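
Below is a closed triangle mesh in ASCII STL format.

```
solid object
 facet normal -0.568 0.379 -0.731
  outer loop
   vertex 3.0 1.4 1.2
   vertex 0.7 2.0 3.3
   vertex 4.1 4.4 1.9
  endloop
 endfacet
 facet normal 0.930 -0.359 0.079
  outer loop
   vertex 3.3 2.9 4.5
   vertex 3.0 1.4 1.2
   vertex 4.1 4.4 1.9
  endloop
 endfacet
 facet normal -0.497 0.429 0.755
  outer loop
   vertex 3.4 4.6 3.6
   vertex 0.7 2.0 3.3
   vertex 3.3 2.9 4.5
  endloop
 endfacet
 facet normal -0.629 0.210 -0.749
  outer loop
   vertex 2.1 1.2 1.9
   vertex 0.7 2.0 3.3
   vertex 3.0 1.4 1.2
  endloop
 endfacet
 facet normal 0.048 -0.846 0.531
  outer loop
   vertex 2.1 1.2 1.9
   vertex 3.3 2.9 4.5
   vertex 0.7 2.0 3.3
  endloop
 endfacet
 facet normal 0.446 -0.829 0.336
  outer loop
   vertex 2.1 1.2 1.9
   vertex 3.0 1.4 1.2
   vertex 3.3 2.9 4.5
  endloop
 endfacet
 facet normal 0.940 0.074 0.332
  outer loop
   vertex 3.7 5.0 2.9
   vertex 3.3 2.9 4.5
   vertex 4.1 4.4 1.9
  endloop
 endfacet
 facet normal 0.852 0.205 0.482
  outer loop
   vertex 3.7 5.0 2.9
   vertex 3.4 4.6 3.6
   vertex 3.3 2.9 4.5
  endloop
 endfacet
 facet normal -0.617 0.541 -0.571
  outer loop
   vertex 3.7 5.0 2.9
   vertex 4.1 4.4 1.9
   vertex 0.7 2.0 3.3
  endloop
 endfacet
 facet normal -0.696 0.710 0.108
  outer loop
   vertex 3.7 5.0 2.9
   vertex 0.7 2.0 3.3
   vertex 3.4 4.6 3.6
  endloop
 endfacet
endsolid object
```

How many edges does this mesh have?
15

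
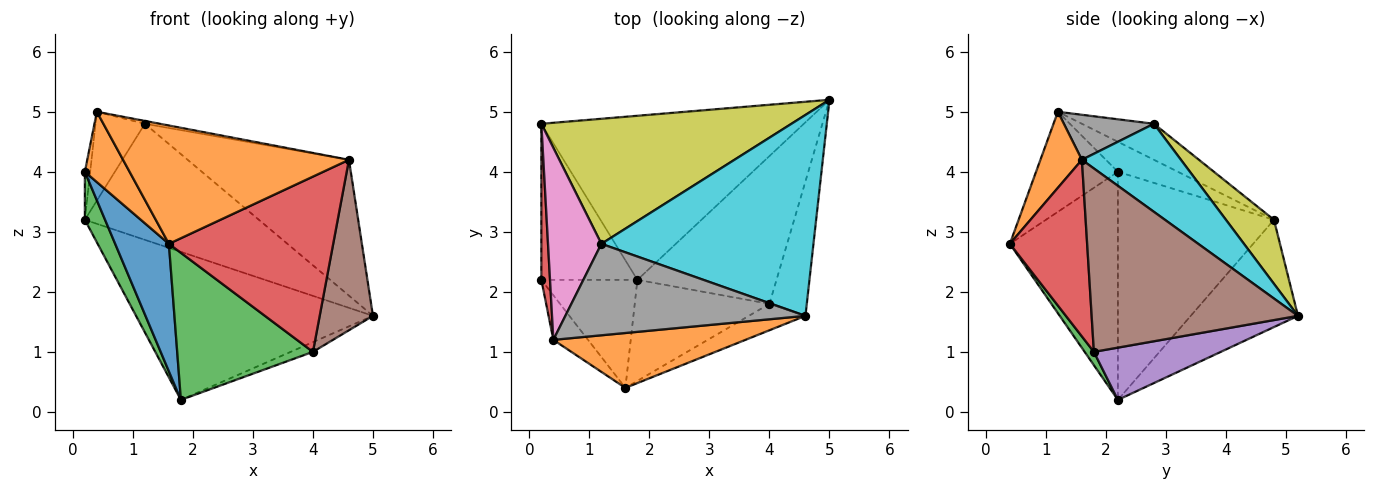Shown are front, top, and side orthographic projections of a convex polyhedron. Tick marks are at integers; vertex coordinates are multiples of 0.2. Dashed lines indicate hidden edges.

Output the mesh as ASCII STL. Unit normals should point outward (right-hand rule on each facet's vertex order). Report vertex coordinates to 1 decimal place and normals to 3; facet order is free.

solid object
 facet normal -0.290 0.641 -0.710
  outer loop
   vertex 1.8 2.2 0.2
   vertex 0.2 4.8 3.2
   vertex 5.0 5.2 1.6
  endloop
 endfacet
 facet normal 0.164 -0.895 0.415
  outer loop
   vertex 0.4 1.2 5.0
   vertex 1.6 0.4 2.8
   vertex 4.6 1.6 4.2
  endloop
 endfacet
 facet normal 0.056 -0.823 -0.565
  outer loop
   vertex 4.0 1.8 1.0
   vertex 1.6 0.4 2.8
   vertex 1.8 2.2 0.2
  endloop
 endfacet
 facet normal 0.422 -0.897 -0.135
  outer loop
   vertex 4.0 1.8 1.0
   vertex 4.6 1.6 4.2
   vertex 1.6 0.4 2.8
  endloop
 endfacet
 facet normal 0.351 0.062 -0.934
  outer loop
   vertex 4.0 1.8 1.0
   vertex 1.8 2.2 0.2
   vertex 5.0 5.2 1.6
  endloop
 endfacet
 facet normal 0.950 -0.245 -0.193
  outer loop
   vertex 4.0 1.8 1.0
   vertex 5.0 5.2 1.6
   vertex 4.6 1.6 4.2
  endloop
 endfacet
 facet normal -0.522 0.358 0.774
  outer loop
   vertex 1.2 2.8 4.8
   vertex 0.2 4.8 3.2
   vertex 0.4 1.2 5.0
  endloop
 endfacet
 facet normal 0.184 0.031 0.982
  outer loop
   vertex 1.2 2.8 4.8
   vertex 0.4 1.2 5.0
   vertex 4.6 1.6 4.2
  endloop
 endfacet
 facet normal 0.184 0.669 0.720
  outer loop
   vertex 1.2 2.8 4.8
   vertex 5.0 5.2 1.6
   vertex 0.2 4.8 3.2
  endloop
 endfacet
 facet normal 0.325 0.530 0.783
  outer loop
   vertex 1.2 2.8 4.8
   vertex 4.6 1.6 4.2
   vertex 5.0 5.2 1.6
  endloop
 endfacet
 facet normal -0.838 -0.416 -0.353
  outer loop
   vertex 0.2 2.2 4.0
   vertex 1.8 2.2 0.2
   vertex 1.6 0.4 2.8
  endloop
 endfacet
 facet normal -0.839 -0.459 -0.291
  outer loop
   vertex 0.2 2.2 4.0
   vertex 1.6 0.4 2.8
   vertex 0.4 1.2 5.0
  endloop
 endfacet
 facet normal -0.915 -0.119 -0.385
  outer loop
   vertex 0.2 2.2 4.0
   vertex 0.2 4.8 3.2
   vertex 1.8 2.2 0.2
  endloop
 endfacet
 facet normal -0.957 0.085 0.277
  outer loop
   vertex 0.2 2.2 4.0
   vertex 0.4 1.2 5.0
   vertex 0.2 4.8 3.2
  endloop
 endfacet
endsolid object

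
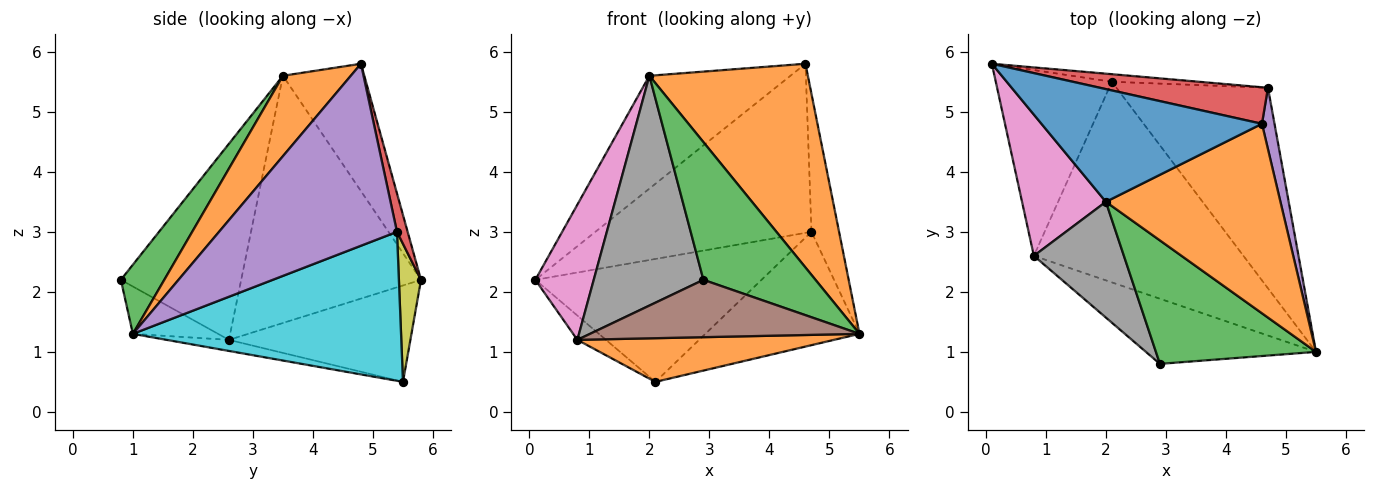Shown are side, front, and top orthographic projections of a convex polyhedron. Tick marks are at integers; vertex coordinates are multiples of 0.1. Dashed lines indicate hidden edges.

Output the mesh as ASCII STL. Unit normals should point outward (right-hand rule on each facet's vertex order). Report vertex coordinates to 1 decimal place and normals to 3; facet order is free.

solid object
 facet normal -0.378 0.655 0.654
  outer loop
   vertex 2.0 3.5 5.6
   vertex 4.6 4.8 5.8
   vertex 0.1 5.8 2.2
  endloop
 endfacet
 facet normal 0.299 -0.699 0.650
  outer loop
   vertex 2.0 3.5 5.6
   vertex 5.5 1.0 1.3
   vertex 4.6 4.8 5.8
  endloop
 endfacet
 facet normal 0.277 -0.715 0.641
  outer loop
   vertex 2.0 3.5 5.6
   vertex 2.9 0.8 2.2
   vertex 5.5 1.0 1.3
  endloop
 endfacet
 facet normal 0.048 0.976 0.211
  outer loop
   vertex 4.7 5.4 3.0
   vertex 0.1 5.8 2.2
   vertex 4.6 4.8 5.8
  endloop
 endfacet
 facet normal 0.986 0.153 0.068
  outer loop
   vertex 4.7 5.4 3.0
   vertex 4.6 4.8 5.8
   vertex 5.5 1.0 1.3
  endloop
 endfacet
 facet normal -0.205 -0.647 -0.735
  outer loop
   vertex 0.8 2.6 1.2
   vertex 5.5 1.0 1.3
   vertex 2.9 0.8 2.2
  endloop
 endfacet
 facet normal -0.905 -0.294 0.307
  outer loop
   vertex 0.8 2.6 1.2
   vertex 2.0 3.5 5.6
   vertex 0.1 5.8 2.2
  endloop
 endfacet
 facet normal -0.700 -0.638 0.321
  outer loop
   vertex 0.8 2.6 1.2
   vertex 2.9 0.8 2.2
   vertex 2.0 3.5 5.6
  endloop
 endfacet
 facet normal 0.097 0.993 -0.061
  outer loop
   vertex 2.1 5.5 0.5
   vertex 0.1 5.8 2.2
   vertex 4.7 5.4 3.0
  endloop
 endfacet
 facet normal 0.650 0.374 -0.661
  outer loop
   vertex 2.1 5.5 0.5
   vertex 4.7 5.4 3.0
   vertex 5.5 1.0 1.3
  endloop
 endfacet
 facet normal -0.636 0.100 -0.765
  outer loop
   vertex 2.1 5.5 0.5
   vertex 0.8 2.6 1.2
   vertex 0.1 5.8 2.2
  endloop
 endfacet
 facet normal -0.052 -0.212 -0.976
  outer loop
   vertex 2.1 5.5 0.5
   vertex 5.5 1.0 1.3
   vertex 0.8 2.6 1.2
  endloop
 endfacet
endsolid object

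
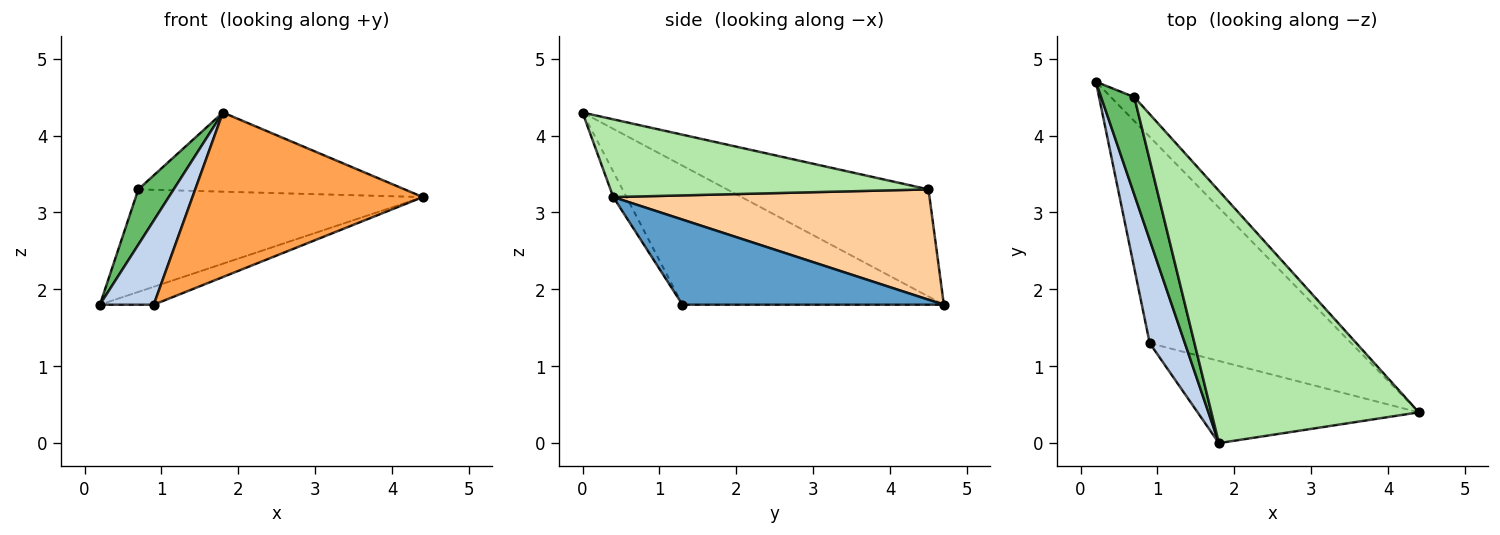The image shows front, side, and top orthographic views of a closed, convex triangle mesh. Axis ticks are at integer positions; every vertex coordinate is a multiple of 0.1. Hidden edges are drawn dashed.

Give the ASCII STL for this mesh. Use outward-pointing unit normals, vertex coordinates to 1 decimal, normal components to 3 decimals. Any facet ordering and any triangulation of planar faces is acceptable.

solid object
 facet normal 0.388 0.080 -0.918
  outer loop
   vertex 0.9 1.3 1.8
   vertex 0.2 4.7 1.8
   vertex 4.4 0.4 3.2
  endloop
 endfacet
 facet normal -0.951 -0.196 0.240
  outer loop
   vertex 0.9 1.3 1.8
   vertex 1.8 0.0 4.3
   vertex 0.2 4.7 1.8
  endloop
 endfacet
 facet normal -0.051 -0.893 -0.446
  outer loop
   vertex 0.9 1.3 1.8
   vertex 4.4 0.4 3.2
   vertex 1.8 0.0 4.3
  endloop
 endfacet
 facet normal 0.731 0.664 -0.155
  outer loop
   vertex 0.7 4.5 3.3
   vertex 4.4 0.4 3.2
   vertex 0.2 4.7 1.8
  endloop
 endfacet
 facet normal -0.942 -0.165 0.292
  outer loop
   vertex 0.7 4.5 3.3
   vertex 0.2 4.7 1.8
   vertex 1.8 0.0 4.3
  endloop
 endfacet
 facet normal 0.337 0.282 0.898
  outer loop
   vertex 0.7 4.5 3.3
   vertex 1.8 0.0 4.3
   vertex 4.4 0.4 3.2
  endloop
 endfacet
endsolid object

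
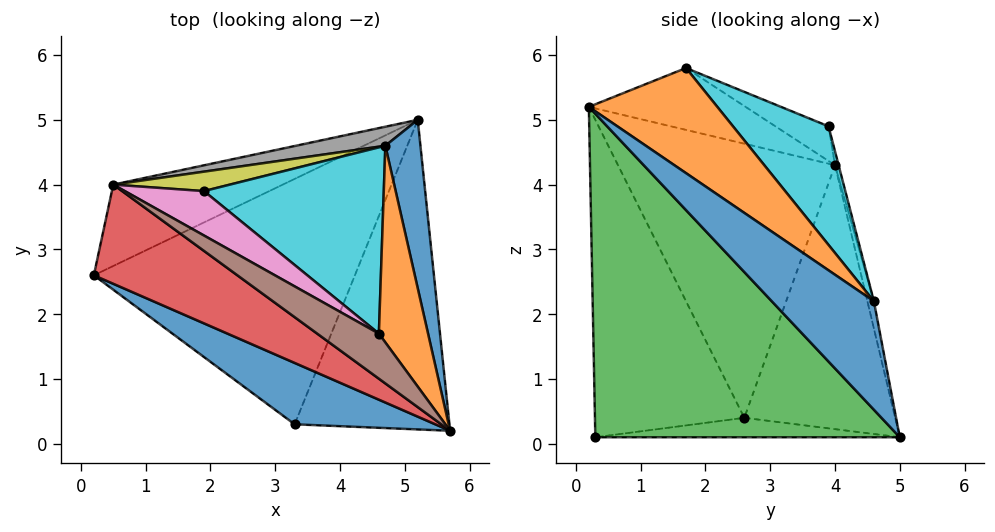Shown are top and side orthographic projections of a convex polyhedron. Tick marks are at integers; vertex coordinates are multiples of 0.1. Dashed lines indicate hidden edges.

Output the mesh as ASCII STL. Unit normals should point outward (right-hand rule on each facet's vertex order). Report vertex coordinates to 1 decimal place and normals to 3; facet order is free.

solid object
 facet normal -0.561 -0.789 0.249
  outer loop
   vertex 3.3 0.3 0.1
   vertex 5.7 0.2 5.2
   vertex 0.2 2.6 0.4
  endloop
 endfacet
 facet normal -0.074 0.030 -0.997
  outer loop
   vertex 3.3 0.3 0.1
   vertex 0.2 2.6 0.4
   vertex 5.2 5.0 0.1
  endloop
 endfacet
 facet normal 0.847 -0.343 -0.406
  outer loop
   vertex 3.3 0.3 0.1
   vertex 5.2 5.0 0.1
   vertex 5.7 0.2 5.2
  endloop
 endfacet
 facet normal -0.595 -0.741 0.312
  outer loop
   vertex 0.5 4.0 4.3
   vertex 0.2 2.6 0.4
   vertex 5.7 0.2 5.2
  endloop
 endfacet
 facet normal -0.429 0.860 -0.276
  outer loop
   vertex 0.5 4.0 4.3
   vertex 5.2 5.0 0.1
   vertex 0.2 2.6 0.4
  endloop
 endfacet
 facet normal -0.552 -0.626 0.551
  outer loop
   vertex 4.6 1.7 5.8
   vertex 0.5 4.0 4.3
   vertex 5.7 0.2 5.2
  endloop
 endfacet
 facet normal -0.398 -0.117 0.910
  outer loop
   vertex 1.9 3.9 4.9
   vertex 0.5 4.0 4.3
   vertex 4.6 1.7 5.8
  endloop
 endfacet
 facet normal -0.053 0.983 0.175
  outer loop
   vertex 4.7 4.6 2.2
   vertex 5.2 5.0 0.1
   vertex 0.5 4.0 4.3
  endloop
 endfacet
 facet normal -0.027 0.974 0.225
  outer loop
   vertex 4.7 4.6 2.2
   vertex 0.5 4.0 4.3
   vertex 1.9 3.9 4.9
  endloop
 endfacet
 facet normal 0.386 0.713 0.585
  outer loop
   vertex 4.7 4.6 2.2
   vertex 1.9 3.9 4.9
   vertex 4.6 1.7 5.8
  endloop
 endfacet
 facet normal 0.875 0.392 0.283
  outer loop
   vertex 4.7 4.6 2.2
   vertex 5.7 0.2 5.2
   vertex 5.2 5.0 0.1
  endloop
 endfacet
 facet normal 0.812 0.443 0.380
  outer loop
   vertex 4.7 4.6 2.2
   vertex 4.6 1.7 5.8
   vertex 5.7 0.2 5.2
  endloop
 endfacet
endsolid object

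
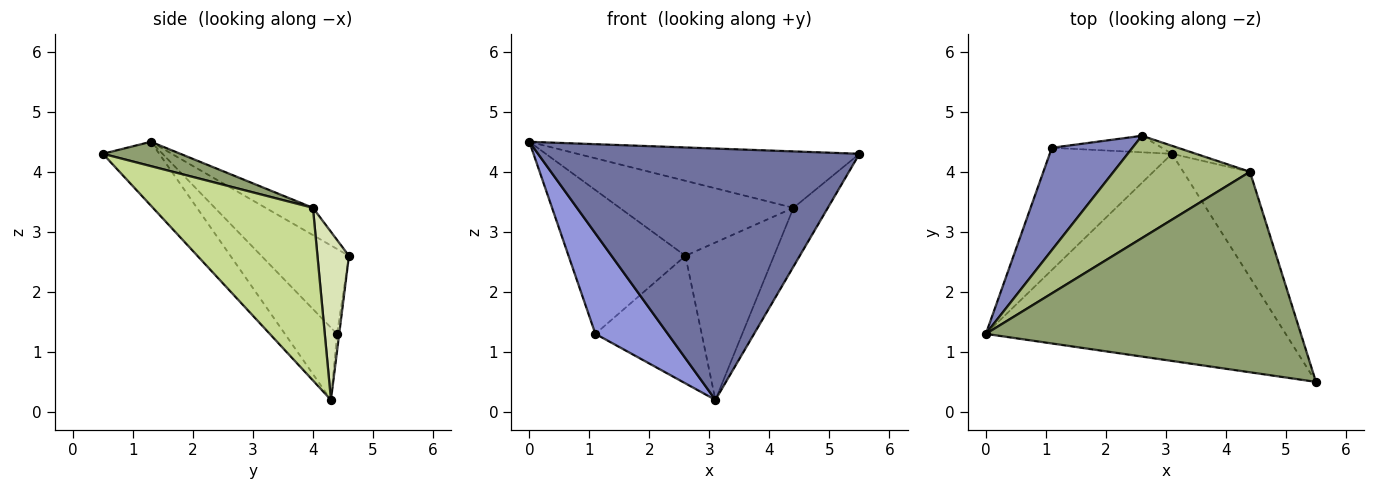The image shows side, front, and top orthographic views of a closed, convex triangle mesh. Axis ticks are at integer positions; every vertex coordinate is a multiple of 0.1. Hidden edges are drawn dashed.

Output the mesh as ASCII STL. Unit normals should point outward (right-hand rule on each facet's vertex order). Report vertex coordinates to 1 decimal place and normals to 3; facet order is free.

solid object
 facet normal -0.134 -0.765 -0.630
  outer loop
   vertex 3.1 4.3 0.2
   vertex 5.5 0.5 4.3
   vertex 0.0 1.3 4.5
  endloop
 endfacet
 facet normal -0.521 0.695 0.495
  outer loop
   vertex 1.1 4.4 1.3
   vertex 0.0 1.3 4.5
   vertex 2.6 4.6 2.6
  endloop
 endfacet
 facet normal -0.415 -0.578 -0.703
  outer loop
   vertex 1.1 4.4 1.3
   vertex 3.1 4.3 0.2
   vertex 0.0 1.3 4.5
  endloop
 endfacet
 facet normal -0.021 0.992 -0.128
  outer loop
   vertex 1.1 4.4 1.3
   vertex 2.6 4.6 2.6
   vertex 3.1 4.3 0.2
  endloop
 endfacet
 facet normal 0.074 0.270 0.960
  outer loop
   vertex 4.4 4.0 3.4
   vertex 0.0 1.3 4.5
   vertex 5.5 0.5 4.3
  endloop
 endfacet
 facet normal -0.159 0.584 0.796
  outer loop
   vertex 4.4 4.0 3.4
   vertex 2.6 4.6 2.6
   vertex 0.0 1.3 4.5
  endloop
 endfacet
 facet normal 0.915 0.197 -0.353
  outer loop
   vertex 4.4 4.0 3.4
   vertex 5.5 0.5 4.3
   vertex 3.1 4.3 0.2
  endloop
 endfacet
 facet normal 0.335 0.941 -0.048
  outer loop
   vertex 4.4 4.0 3.4
   vertex 3.1 4.3 0.2
   vertex 2.6 4.6 2.6
  endloop
 endfacet
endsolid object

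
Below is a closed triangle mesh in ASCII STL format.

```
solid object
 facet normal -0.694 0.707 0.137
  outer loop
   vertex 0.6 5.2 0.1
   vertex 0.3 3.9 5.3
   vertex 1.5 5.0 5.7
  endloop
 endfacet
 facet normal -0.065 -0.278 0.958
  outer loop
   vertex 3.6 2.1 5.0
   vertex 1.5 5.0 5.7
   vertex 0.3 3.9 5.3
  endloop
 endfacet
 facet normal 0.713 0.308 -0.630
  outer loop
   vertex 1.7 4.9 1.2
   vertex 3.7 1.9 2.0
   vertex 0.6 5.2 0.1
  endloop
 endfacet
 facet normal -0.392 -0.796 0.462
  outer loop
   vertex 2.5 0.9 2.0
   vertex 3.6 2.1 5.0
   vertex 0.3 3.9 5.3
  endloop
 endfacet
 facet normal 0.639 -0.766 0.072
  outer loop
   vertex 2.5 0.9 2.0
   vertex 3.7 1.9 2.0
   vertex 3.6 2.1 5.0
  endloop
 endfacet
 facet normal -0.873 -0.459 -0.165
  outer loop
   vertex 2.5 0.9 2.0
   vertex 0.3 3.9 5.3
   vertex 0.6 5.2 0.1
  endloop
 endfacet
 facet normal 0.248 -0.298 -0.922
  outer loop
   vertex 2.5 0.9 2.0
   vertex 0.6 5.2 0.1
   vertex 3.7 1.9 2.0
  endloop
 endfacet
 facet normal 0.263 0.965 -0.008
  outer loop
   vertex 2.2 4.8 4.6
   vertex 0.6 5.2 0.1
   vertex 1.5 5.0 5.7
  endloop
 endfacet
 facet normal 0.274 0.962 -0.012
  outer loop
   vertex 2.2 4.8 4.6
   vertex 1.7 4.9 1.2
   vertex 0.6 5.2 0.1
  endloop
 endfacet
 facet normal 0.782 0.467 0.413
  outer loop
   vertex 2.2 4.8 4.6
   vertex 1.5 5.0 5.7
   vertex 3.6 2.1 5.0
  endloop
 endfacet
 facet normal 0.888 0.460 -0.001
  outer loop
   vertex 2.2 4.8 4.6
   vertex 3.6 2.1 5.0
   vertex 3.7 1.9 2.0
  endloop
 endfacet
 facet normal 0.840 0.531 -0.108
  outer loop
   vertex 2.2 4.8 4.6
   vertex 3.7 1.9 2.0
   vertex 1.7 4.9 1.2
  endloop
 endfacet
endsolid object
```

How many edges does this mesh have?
18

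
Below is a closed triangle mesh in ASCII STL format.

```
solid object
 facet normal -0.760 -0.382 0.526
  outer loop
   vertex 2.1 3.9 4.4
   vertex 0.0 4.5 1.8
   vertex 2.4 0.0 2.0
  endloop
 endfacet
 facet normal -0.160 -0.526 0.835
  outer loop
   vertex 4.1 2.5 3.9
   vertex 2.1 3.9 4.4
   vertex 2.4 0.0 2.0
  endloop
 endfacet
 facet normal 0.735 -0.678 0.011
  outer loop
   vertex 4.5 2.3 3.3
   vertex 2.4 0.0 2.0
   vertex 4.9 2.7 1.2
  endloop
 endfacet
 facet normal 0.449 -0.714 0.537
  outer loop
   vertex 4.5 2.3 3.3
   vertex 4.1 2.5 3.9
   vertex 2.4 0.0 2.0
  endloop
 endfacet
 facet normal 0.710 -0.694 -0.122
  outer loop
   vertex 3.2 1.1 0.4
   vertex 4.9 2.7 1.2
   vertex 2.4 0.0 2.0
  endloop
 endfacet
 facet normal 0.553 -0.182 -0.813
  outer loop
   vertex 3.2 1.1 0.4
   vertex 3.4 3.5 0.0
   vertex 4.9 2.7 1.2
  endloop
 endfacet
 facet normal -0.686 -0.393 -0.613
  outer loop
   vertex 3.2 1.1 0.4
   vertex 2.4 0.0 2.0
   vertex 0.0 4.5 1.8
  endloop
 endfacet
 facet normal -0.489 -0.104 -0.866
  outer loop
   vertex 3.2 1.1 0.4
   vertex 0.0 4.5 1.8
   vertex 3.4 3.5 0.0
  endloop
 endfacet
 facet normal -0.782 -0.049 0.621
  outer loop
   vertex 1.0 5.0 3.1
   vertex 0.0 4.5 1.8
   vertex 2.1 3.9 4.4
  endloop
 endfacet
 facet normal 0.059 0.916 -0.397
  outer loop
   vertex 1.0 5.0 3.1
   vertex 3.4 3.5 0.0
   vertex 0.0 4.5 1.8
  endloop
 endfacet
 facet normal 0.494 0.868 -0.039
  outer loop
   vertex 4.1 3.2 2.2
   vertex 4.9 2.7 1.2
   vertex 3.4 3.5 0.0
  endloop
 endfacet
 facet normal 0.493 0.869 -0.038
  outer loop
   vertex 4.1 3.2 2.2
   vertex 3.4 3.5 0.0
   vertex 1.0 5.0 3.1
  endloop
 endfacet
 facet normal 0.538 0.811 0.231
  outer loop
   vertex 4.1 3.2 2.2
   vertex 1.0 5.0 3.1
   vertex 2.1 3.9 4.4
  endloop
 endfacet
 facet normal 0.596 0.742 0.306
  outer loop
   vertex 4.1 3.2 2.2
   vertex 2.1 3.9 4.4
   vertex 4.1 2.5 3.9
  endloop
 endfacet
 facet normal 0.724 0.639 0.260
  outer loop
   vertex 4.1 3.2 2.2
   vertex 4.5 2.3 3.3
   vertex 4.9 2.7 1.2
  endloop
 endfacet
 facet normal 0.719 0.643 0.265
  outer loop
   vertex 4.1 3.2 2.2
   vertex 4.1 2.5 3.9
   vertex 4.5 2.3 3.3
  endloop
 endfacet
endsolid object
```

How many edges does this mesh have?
24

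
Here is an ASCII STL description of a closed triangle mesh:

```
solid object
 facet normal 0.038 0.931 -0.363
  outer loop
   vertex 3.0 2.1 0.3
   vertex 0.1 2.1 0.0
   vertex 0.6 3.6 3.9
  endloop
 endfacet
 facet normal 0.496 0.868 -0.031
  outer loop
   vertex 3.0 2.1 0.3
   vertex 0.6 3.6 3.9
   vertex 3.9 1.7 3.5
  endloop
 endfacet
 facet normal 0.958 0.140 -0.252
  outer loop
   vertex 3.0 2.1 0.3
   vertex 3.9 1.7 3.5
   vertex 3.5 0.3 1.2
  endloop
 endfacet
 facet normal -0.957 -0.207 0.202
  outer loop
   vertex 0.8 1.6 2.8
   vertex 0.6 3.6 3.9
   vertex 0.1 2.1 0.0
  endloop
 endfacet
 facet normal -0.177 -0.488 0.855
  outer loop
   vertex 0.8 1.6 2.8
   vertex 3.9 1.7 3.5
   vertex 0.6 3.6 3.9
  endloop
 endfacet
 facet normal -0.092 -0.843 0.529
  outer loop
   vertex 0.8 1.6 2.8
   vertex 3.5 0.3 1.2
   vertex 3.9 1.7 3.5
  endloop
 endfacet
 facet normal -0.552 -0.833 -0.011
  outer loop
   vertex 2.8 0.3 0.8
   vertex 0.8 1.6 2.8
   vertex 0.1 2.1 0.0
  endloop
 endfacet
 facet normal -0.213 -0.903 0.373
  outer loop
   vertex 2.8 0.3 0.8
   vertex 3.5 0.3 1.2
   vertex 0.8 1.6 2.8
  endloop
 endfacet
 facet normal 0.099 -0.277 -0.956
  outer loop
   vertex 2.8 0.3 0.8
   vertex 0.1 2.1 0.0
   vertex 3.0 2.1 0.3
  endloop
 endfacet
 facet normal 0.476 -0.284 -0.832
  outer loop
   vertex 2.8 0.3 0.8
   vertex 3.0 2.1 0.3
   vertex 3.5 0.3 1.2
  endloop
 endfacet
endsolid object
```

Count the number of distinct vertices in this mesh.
7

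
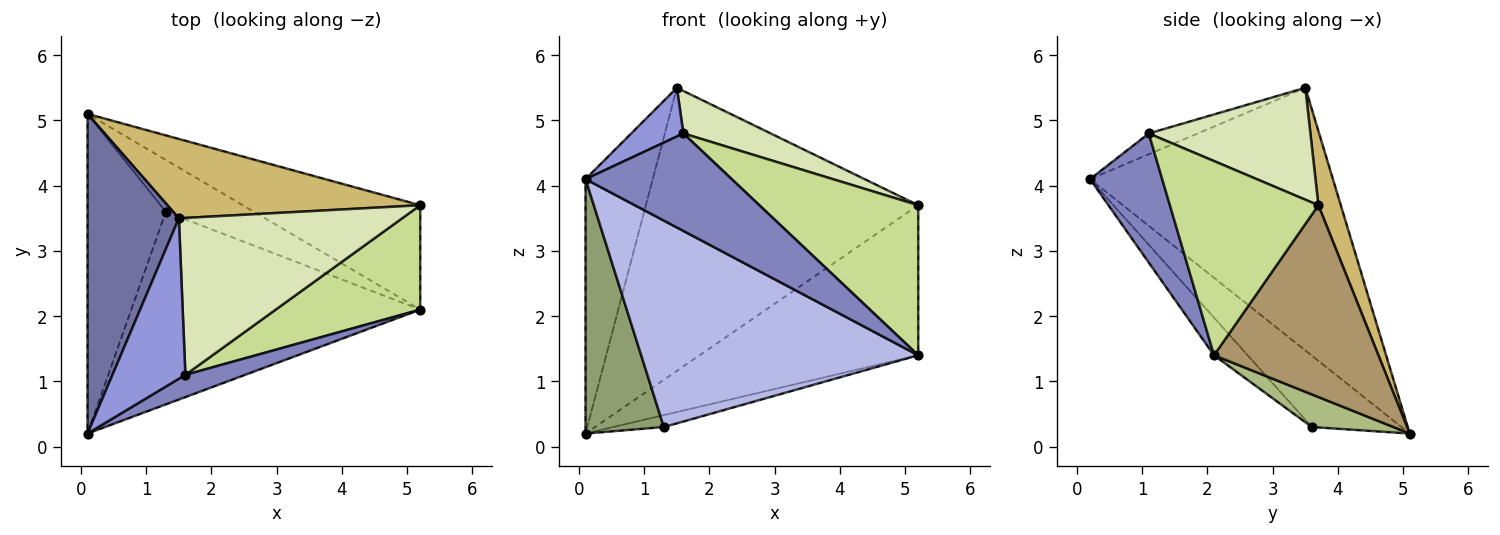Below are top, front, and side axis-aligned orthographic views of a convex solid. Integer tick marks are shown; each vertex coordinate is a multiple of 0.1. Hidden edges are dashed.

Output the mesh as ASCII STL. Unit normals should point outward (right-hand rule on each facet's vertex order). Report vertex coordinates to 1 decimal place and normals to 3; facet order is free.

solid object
 facet normal -0.914 0.253 0.318
  outer loop
   vertex 1.5 3.5 5.5
   vertex 0.1 5.1 0.2
   vertex 0.1 0.2 4.1
  endloop
 endfacet
 facet normal 0.434 -0.879 0.201
  outer loop
   vertex 1.6 1.1 4.8
   vertex 0.1 0.2 4.1
   vertex 5.2 2.1 1.4
  endloop
 endfacet
 facet normal -0.263 -0.280 0.923
  outer loop
   vertex 1.6 1.1 4.8
   vertex 1.5 3.5 5.5
   vertex 0.1 0.2 4.1
  endloop
 endfacet
 facet normal -0.088 -0.728 -0.680
  outer loop
   vertex 1.3 3.6 0.3
   vertex 5.2 2.1 1.4
   vertex 0.1 0.2 4.1
  endloop
 endfacet
 facet normal -0.581 -0.507 -0.637
  outer loop
   vertex 1.3 3.6 0.3
   vertex 0.1 0.2 4.1
   vertex 0.1 5.1 0.2
  endloop
 endfacet
 facet normal 0.340 0.211 -0.917
  outer loop
   vertex 1.3 3.6 0.3
   vertex 0.1 5.1 0.2
   vertex 5.2 2.1 1.4
  endloop
 endfacet
 facet normal 0.609 -0.651 0.453
  outer loop
   vertex 5.2 3.7 3.7
   vertex 1.6 1.1 4.8
   vertex 5.2 2.1 1.4
  endloop
 endfacet
 facet normal 0.435 -0.235 0.869
  outer loop
   vertex 5.2 3.7 3.7
   vertex 1.5 3.5 5.5
   vertex 1.6 1.1 4.8
  endloop
 endfacet
 facet normal 0.525 0.699 -0.486
  outer loop
   vertex 5.2 3.7 3.7
   vertex 5.2 2.1 1.4
   vertex 0.1 5.1 0.2
  endloop
 endfacet
 facet normal 0.079 0.960 0.269
  outer loop
   vertex 5.2 3.7 3.7
   vertex 0.1 5.1 0.2
   vertex 1.5 3.5 5.5
  endloop
 endfacet
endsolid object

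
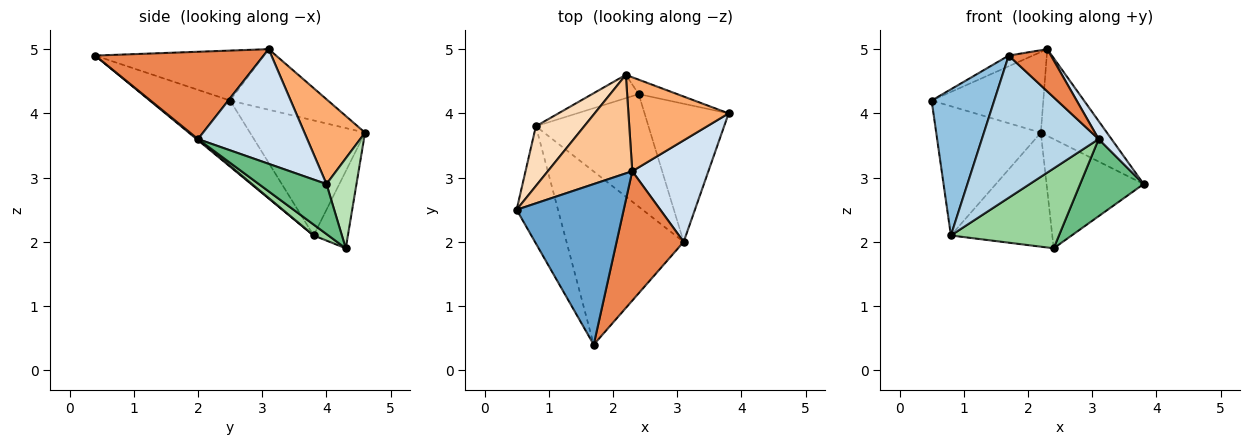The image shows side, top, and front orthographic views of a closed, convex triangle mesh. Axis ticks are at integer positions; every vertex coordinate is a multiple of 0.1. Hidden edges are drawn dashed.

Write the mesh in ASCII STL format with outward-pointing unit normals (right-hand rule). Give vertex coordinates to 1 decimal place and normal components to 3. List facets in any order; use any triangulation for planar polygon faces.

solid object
 facet normal -0.422 0.060 0.905
  outer loop
   vertex 2.3 3.1 5.0
   vertex 0.5 2.5 4.2
   vertex 1.7 0.4 4.9
  endloop
 endfacet
 facet normal -0.707 -0.552 -0.442
  outer loop
   vertex 0.8 3.8 2.1
   vertex 1.7 0.4 4.9
   vertex 0.5 2.5 4.2
  endloop
 endfacet
 facet normal 0.007 -0.635 -0.773
  outer loop
   vertex 3.1 2.0 3.6
   vertex 1.7 0.4 4.9
   vertex 0.8 3.8 2.1
  endloop
 endfacet
 facet normal 0.829 -0.098 0.550
  outer loop
   vertex 3.1 2.0 3.6
   vertex 3.8 4.0 2.9
   vertex 2.3 3.1 5.0
  endloop
 endfacet
 facet normal 0.778 -0.195 0.598
  outer loop
   vertex 3.1 2.0 3.6
   vertex 2.3 3.1 5.0
   vertex 1.7 0.4 4.9
  endloop
 endfacet
 facet normal 0.528 0.576 0.624
  outer loop
   vertex 2.2 4.6 3.7
   vertex 2.3 3.1 5.0
   vertex 3.8 4.0 2.9
  endloop
 endfacet
 facet normal -0.485 0.554 0.676
  outer loop
   vertex 2.2 4.6 3.7
   vertex 0.5 2.5 4.2
   vertex 2.3 3.1 5.0
  endloop
 endfacet
 facet normal -0.706 0.643 0.297
  outer loop
   vertex 2.2 4.6 3.7
   vertex 0.8 3.8 2.1
   vertex 0.5 2.5 4.2
  endloop
 endfacet
 facet normal 0.461 -0.433 -0.775
  outer loop
   vertex 2.4 4.3 1.9
   vertex 3.8 4.0 2.9
   vertex 3.1 2.0 3.6
  endloop
 endfacet
 facet normal 0.079 -0.577 -0.813
  outer loop
   vertex 2.4 4.3 1.9
   vertex 3.1 2.0 3.6
   vertex 0.8 3.8 2.1
  endloop
 endfacet
 facet normal 0.293 0.948 -0.125
  outer loop
   vertex 2.4 4.3 1.9
   vertex 2.2 4.6 3.7
   vertex 3.8 4.0 2.9
  endloop
 endfacet
 facet normal -0.314 0.930 -0.190
  outer loop
   vertex 2.4 4.3 1.9
   vertex 0.8 3.8 2.1
   vertex 2.2 4.6 3.7
  endloop
 endfacet
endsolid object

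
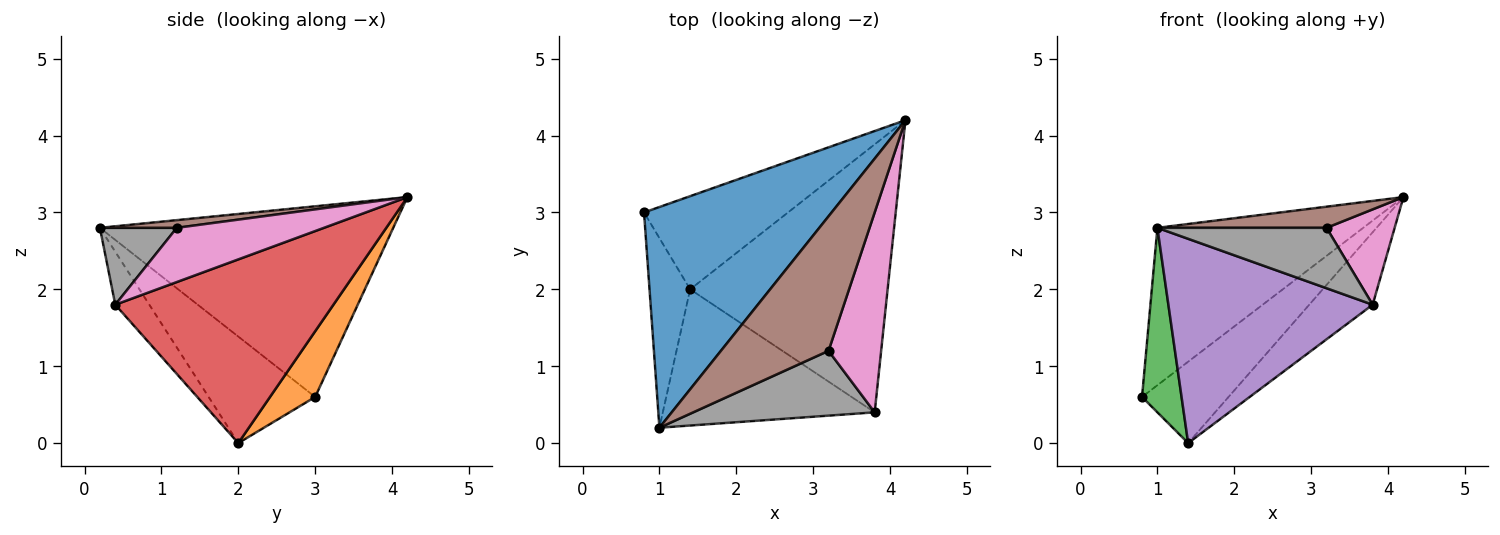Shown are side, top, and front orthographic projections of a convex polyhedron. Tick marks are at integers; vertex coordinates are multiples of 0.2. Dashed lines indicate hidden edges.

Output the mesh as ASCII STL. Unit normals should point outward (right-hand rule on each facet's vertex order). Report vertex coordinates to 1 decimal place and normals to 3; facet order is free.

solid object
 facet normal -0.638 0.447 0.627
  outer loop
   vertex 1.0 0.2 2.8
   vertex 4.2 4.2 3.2
   vertex 0.8 3.0 0.6
  endloop
 endfacet
 facet normal 0.325 0.622 -0.712
  outer loop
   vertex 1.4 2.0 0.0
   vertex 0.8 3.0 0.6
   vertex 4.2 4.2 3.2
  endloop
 endfacet
 facet normal -0.883 -0.328 -0.337
  outer loop
   vertex 1.4 2.0 0.0
   vertex 1.0 0.2 2.8
   vertex 0.8 3.0 0.6
  endloop
 endfacet
 facet normal 0.668 0.194 -0.718
  outer loop
   vertex 3.8 0.4 1.8
   vertex 1.4 2.0 0.0
   vertex 4.2 4.2 3.2
  endloop
 endfacet
 facet normal -0.137 -0.824 -0.549
  outer loop
   vertex 3.8 0.4 1.8
   vertex 1.0 0.2 2.8
   vertex 1.4 2.0 0.0
  endloop
 endfacet
 facet normal 0.070 -0.155 0.985
  outer loop
   vertex 3.2 1.2 2.8
   vertex 4.2 4.2 3.2
   vertex 1.0 0.2 2.8
  endloop
 endfacet
 facet normal 0.681 -0.315 0.661
  outer loop
   vertex 3.2 1.2 2.8
   vertex 3.8 0.4 1.8
   vertex 4.2 4.2 3.2
  endloop
 endfacet
 facet normal 0.296 -0.651 0.699
  outer loop
   vertex 3.2 1.2 2.8
   vertex 1.0 0.2 2.8
   vertex 3.8 0.4 1.8
  endloop
 endfacet
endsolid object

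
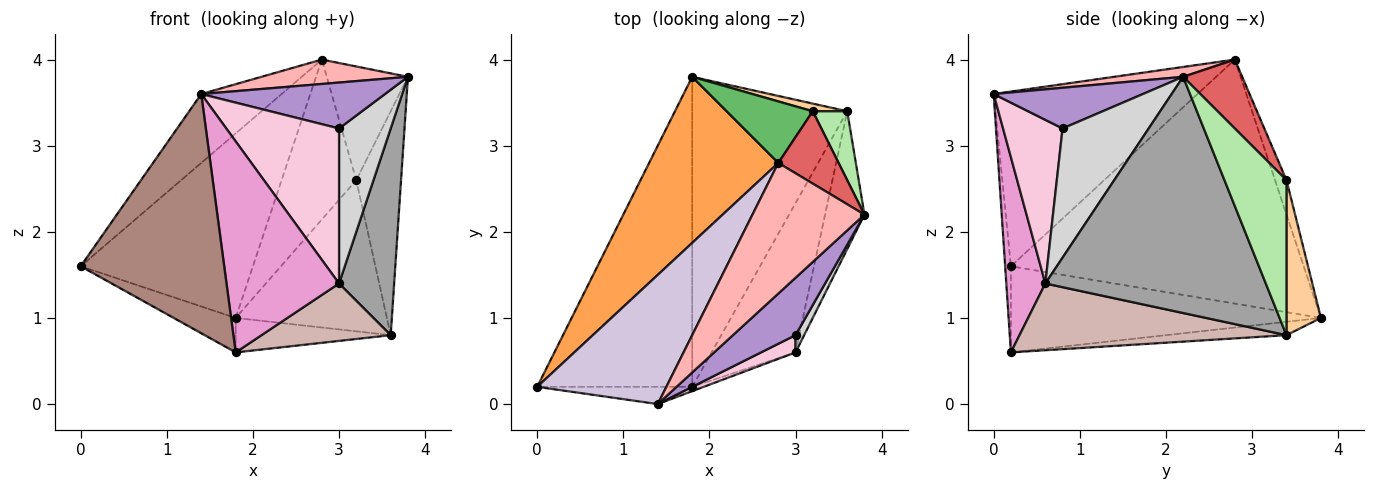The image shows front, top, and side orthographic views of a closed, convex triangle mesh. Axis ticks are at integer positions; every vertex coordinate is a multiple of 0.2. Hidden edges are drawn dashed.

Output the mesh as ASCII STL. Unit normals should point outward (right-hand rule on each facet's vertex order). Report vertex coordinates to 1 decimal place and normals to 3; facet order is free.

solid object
 facet normal -0.483 0.097 -0.870
  outer loop
   vertex 1.8 0.2 0.6
   vertex 0.0 0.2 1.6
   vertex 1.8 3.8 1.0
  endloop
 endfacet
 facet normal -0.086 0.110 -0.990
  outer loop
   vertex 3.6 3.4 0.8
   vertex 1.8 0.2 0.6
   vertex 1.8 3.8 1.0
  endloop
 endfacet
 facet normal -0.784 0.461 0.415
  outer loop
   vertex 2.8 2.8 4.0
   vertex 1.8 3.8 1.0
   vertex 0.0 0.2 1.6
  endloop
 endfacet
 facet normal 0.222 0.974 0.049
  outer loop
   vertex 3.2 3.4 2.6
   vertex 3.6 3.4 0.8
   vertex 1.8 3.8 1.0
  endloop
 endfacet
 facet normal -0.142 0.924 0.355
  outer loop
   vertex 3.2 3.4 2.6
   vertex 1.8 3.8 1.0
   vertex 2.8 2.8 4.0
  endloop
 endfacet
 facet normal 0.798 0.576 0.177
  outer loop
   vertex 3.2 3.4 2.6
   vertex 3.8 2.2 3.8
   vertex 3.6 3.4 0.8
  endloop
 endfacet
 facet normal 0.523 0.719 0.458
  outer loop
   vertex 3.2 3.4 2.6
   vertex 2.8 2.8 4.0
   vertex 3.8 2.2 3.8
  endloop
 endfacet
 facet normal 0.086 -0.183 0.979
  outer loop
   vertex 1.4 0.0 3.6
   vertex 3.8 2.2 3.8
   vertex 2.8 2.8 4.0
  endloop
 endfacet
 facet normal 0.453 -0.557 0.696
  outer loop
   vertex 1.4 0.0 3.6
   vertex 3.0 0.8 3.2
   vertex 3.8 2.2 3.8
  endloop
 endfacet
 facet normal -0.766 0.302 0.567
  outer loop
   vertex 1.4 0.0 3.6
   vertex 2.8 2.8 4.0
   vertex 0.0 0.2 1.6
  endloop
 endfacet
 facet normal -0.040 -0.997 -0.072
  outer loop
   vertex 1.4 0.0 3.6
   vertex 0.0 0.2 1.6
   vertex 1.8 0.2 0.6
  endloop
 endfacet
 facet normal 0.596 -0.288 -0.750
  outer loop
   vertex 3.0 0.6 1.4
   vertex 1.8 0.2 0.6
   vertex 3.6 3.4 0.8
  endloop
 endfacet
 facet normal 0.328 -0.945 -0.019
  outer loop
   vertex 3.0 0.6 1.4
   vertex 1.4 0.0 3.6
   vertex 1.8 0.2 0.6
  endloop
 endfacet
 facet normal 0.465 -0.880 0.098
  outer loop
   vertex 3.0 0.6 1.4
   vertex 3.0 0.8 3.2
   vertex 1.4 0.0 3.6
  endloop
 endfacet
 facet normal 0.958 -0.239 -0.160
  outer loop
   vertex 3.0 0.6 1.4
   vertex 3.6 3.4 0.8
   vertex 3.8 2.2 3.8
  endloop
 endfacet
 facet normal 0.856 -0.514 0.057
  outer loop
   vertex 3.0 0.6 1.4
   vertex 3.8 2.2 3.8
   vertex 3.0 0.8 3.2
  endloop
 endfacet
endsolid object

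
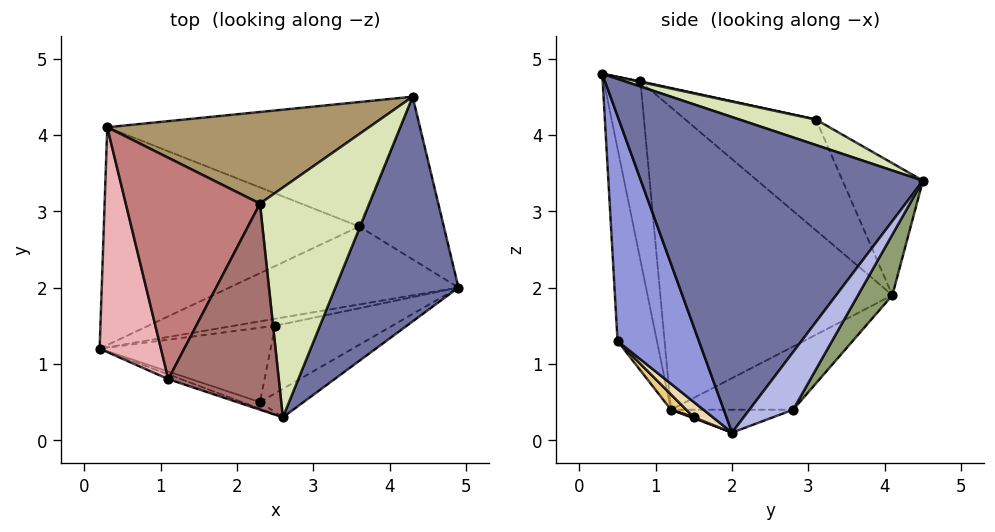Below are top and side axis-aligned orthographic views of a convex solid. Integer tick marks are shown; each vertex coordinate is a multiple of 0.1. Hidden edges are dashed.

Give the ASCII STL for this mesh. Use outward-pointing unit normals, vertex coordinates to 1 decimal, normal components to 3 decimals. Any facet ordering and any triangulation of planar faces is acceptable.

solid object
 facet normal 0.903 -0.248 0.352
  outer loop
   vertex 2.6 0.3 4.8
   vertex 4.9 2.0 0.1
   vertex 4.3 4.5 3.4
  endloop
 endfacet
 facet normal -0.305 -0.952 -0.028
  outer loop
   vertex 2.3 0.5 1.3
   vertex 2.6 0.3 4.8
   vertex 0.2 1.2 0.4
  endloop
 endfacet
 facet normal 0.466 -0.880 -0.090
  outer loop
   vertex 2.3 0.5 1.3
   vertex 4.9 2.0 0.1
   vertex 2.6 0.3 4.8
  endloop
 endfacet
 facet normal 0.356 0.775 -0.522
  outer loop
   vertex 3.6 2.8 0.4
   vertex 4.3 4.5 3.4
   vertex 4.9 2.0 0.1
  endloop
 endfacet
 facet normal 0.105 0.854 -0.509
  outer loop
   vertex 3.6 2.8 0.4
   vertex 0.3 4.1 1.9
   vertex 4.3 4.5 3.4
  endloop
 endfacet
 facet normal -0.097 0.207 -0.974
  outer loop
   vertex 3.6 2.8 0.4
   vertex 4.9 2.0 0.1
   vertex 0.2 1.2 0.4
  endloop
 endfacet
 facet normal -0.214 0.455 -0.865
  outer loop
   vertex 3.6 2.8 0.4
   vertex 0.2 1.2 0.4
   vertex 0.3 4.1 1.9
  endloop
 endfacet
 facet normal 0.221 0.227 0.949
  outer loop
   vertex 2.3 3.1 4.2
   vertex 2.6 0.3 4.8
   vertex 4.3 4.5 3.4
  endloop
 endfacet
 facet normal -0.295 0.756 0.585
  outer loop
   vertex 2.3 3.1 4.2
   vertex 4.3 4.5 3.4
   vertex 0.3 4.1 1.9
  endloop
 endfacet
 facet normal 0.021 -0.455 -0.890
  outer loop
   vertex 2.5 1.5 0.3
   vertex 0.2 1.2 0.4
   vertex 4.9 2.0 0.1
  endloop
 endfacet
 facet normal 0.062 -0.712 -0.699
  outer loop
   vertex 2.5 1.5 0.3
   vertex 2.3 0.5 1.3
   vertex 0.2 1.2 0.4
  endloop
 endfacet
 facet normal 0.091 -0.713 -0.695
  outer loop
   vertex 2.5 1.5 0.3
   vertex 4.9 2.0 0.1
   vertex 2.3 0.5 1.3
  endloop
 endfacet
 facet normal 0.005 0.210 0.978
  outer loop
   vertex 1.1 0.8 4.7
   vertex 2.6 0.3 4.8
   vertex 2.3 3.1 4.2
  endloop
 endfacet
 facet normal -0.570 0.447 0.690
  outer loop
   vertex 1.1 0.8 4.7
   vertex 2.3 3.1 4.2
   vertex 0.3 4.1 1.9
  endloop
 endfacet
 facet normal -0.315 -0.949 -0.022
  outer loop
   vertex 1.1 0.8 4.7
   vertex 0.2 1.2 0.4
   vertex 2.6 0.3 4.8
  endloop
 endfacet
 facet normal -0.978 -0.069 0.198
  outer loop
   vertex 1.1 0.8 4.7
   vertex 0.3 4.1 1.9
   vertex 0.2 1.2 0.4
  endloop
 endfacet
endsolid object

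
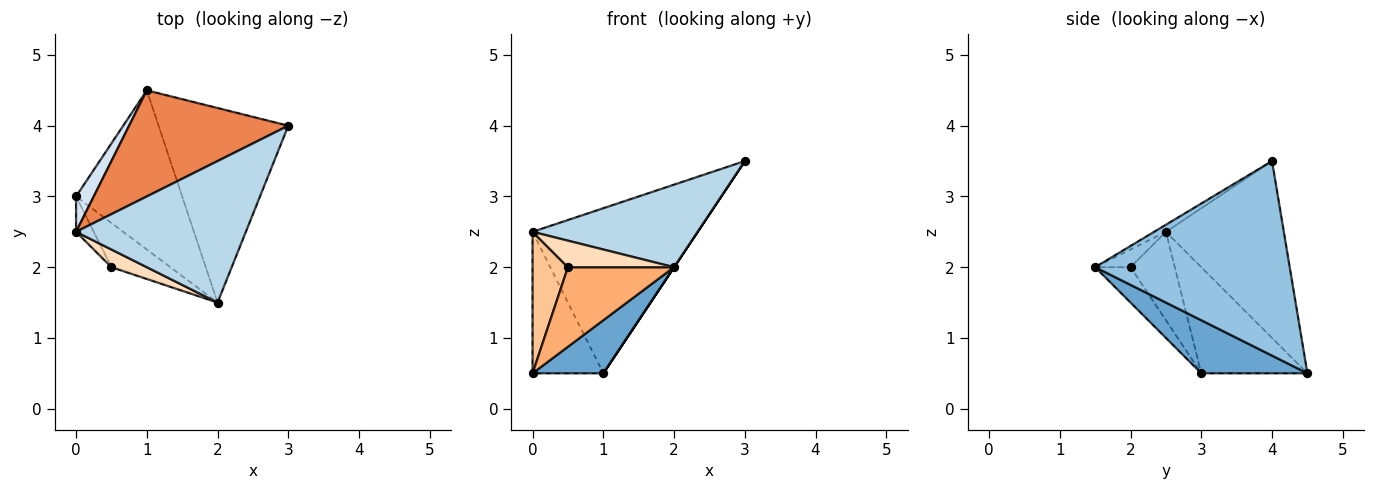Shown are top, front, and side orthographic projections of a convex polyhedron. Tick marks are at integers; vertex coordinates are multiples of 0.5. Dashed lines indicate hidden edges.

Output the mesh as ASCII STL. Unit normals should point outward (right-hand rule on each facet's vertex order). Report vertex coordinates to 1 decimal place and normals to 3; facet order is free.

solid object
 facet normal 0.429 -0.286 -0.857
  outer loop
   vertex 1.0 4.5 0.5
   vertex 2.0 1.5 2.0
   vertex 0.0 3.0 0.5
  endloop
 endfacet
 facet normal 0.832 0.000 -0.555
  outer loop
   vertex 1.0 4.5 0.5
   vertex 3.0 4.0 3.5
   vertex 2.0 1.5 2.0
  endloop
 endfacet
 facet normal -0.036 -0.504 0.863
  outer loop
   vertex 0.0 2.5 2.5
   vertex 2.0 1.5 2.0
   vertex 3.0 4.0 3.5
  endloop
 endfacet
 facet normal -0.824 0.549 0.137
  outer loop
   vertex 0.0 2.5 2.5
   vertex 1.0 4.5 0.5
   vertex 0.0 3.0 0.5
  endloop
 endfacet
 facet normal -0.515 0.721 0.464
  outer loop
   vertex 0.0 2.5 2.5
   vertex 3.0 4.0 3.5
   vertex 1.0 4.5 0.5
  endloop
 endfacet
 facet normal -0.280 -0.839 -0.466
  outer loop
   vertex 0.5 2.0 2.0
   vertex 0.0 3.0 0.5
   vertex 2.0 1.5 2.0
  endloop
 endfacet
 facet normal -0.772 -0.617 -0.154
  outer loop
   vertex 0.5 2.0 2.0
   vertex 0.0 2.5 2.5
   vertex 0.0 3.0 0.5
  endloop
 endfacet
 facet normal -0.267 -0.802 0.535
  outer loop
   vertex 0.5 2.0 2.0
   vertex 2.0 1.5 2.0
   vertex 0.0 2.5 2.5
  endloop
 endfacet
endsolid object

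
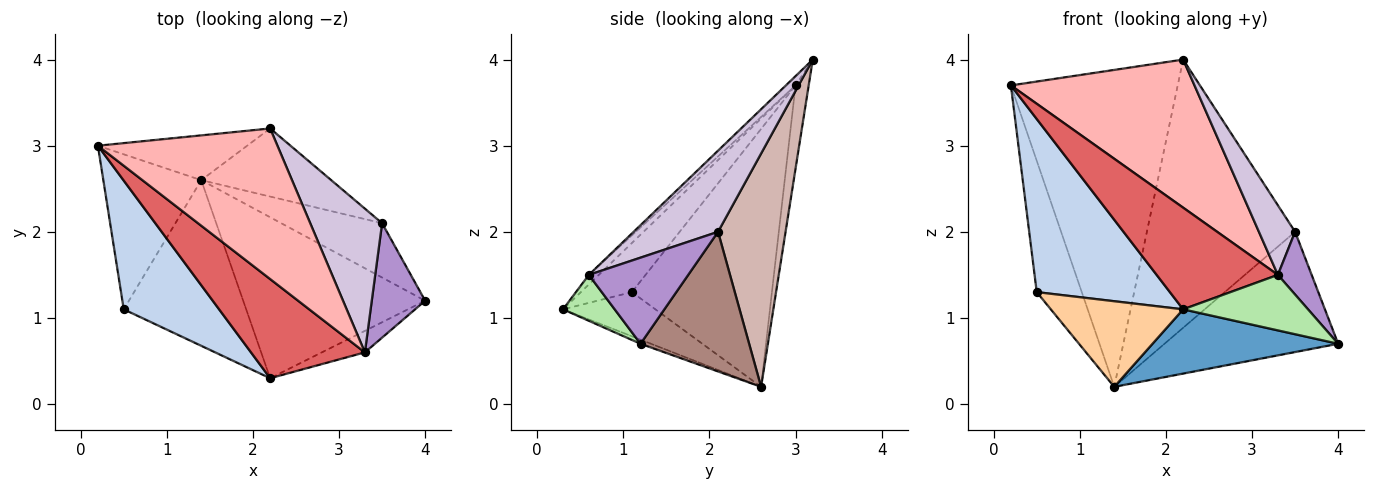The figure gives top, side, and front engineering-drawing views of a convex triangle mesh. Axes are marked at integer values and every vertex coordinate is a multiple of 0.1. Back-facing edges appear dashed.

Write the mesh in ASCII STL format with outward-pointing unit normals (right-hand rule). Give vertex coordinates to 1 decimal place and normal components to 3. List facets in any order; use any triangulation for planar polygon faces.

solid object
 facet normal -0.021 -0.371 -0.929
  outer loop
   vertex 1.4 2.6 0.2
   vertex 4.0 1.2 0.7
   vertex 2.2 0.3 1.1
  endloop
 endfacet
 facet normal -0.294 -0.767 0.570
  outer loop
   vertex 0.5 1.1 1.3
   vertex 2.2 0.3 1.1
   vertex 0.2 3.0 3.7
  endloop
 endfacet
 facet normal -0.895 0.288 -0.340
  outer loop
   vertex 0.5 1.1 1.3
   vertex 0.2 3.0 3.7
   vertex 1.4 2.6 0.2
  endloop
 endfacet
 facet normal -0.305 -0.437 -0.846
  outer loop
   vertex 0.5 1.1 1.3
   vertex 1.4 2.6 0.2
   vertex 2.2 0.3 1.1
  endloop
 endfacet
 facet normal -0.078 0.987 -0.139
  outer loop
   vertex 2.2 3.2 4.0
   vertex 1.4 2.6 0.2
   vertex 0.2 3.0 3.7
  endloop
 endfacet
 facet normal 0.360 -0.870 -0.337
  outer loop
   vertex 3.3 0.6 1.5
   vertex 2.2 0.3 1.1
   vertex 4.0 1.2 0.7
  endloop
 endfacet
 facet normal -0.059 -0.715 0.697
  outer loop
   vertex 3.3 0.6 1.5
   vertex 0.2 3.0 3.7
   vertex 2.2 0.3 1.1
  endloop
 endfacet
 facet normal -0.037 -0.701 0.713
  outer loop
   vertex 3.3 0.6 1.5
   vertex 2.2 3.2 4.0
   vertex 0.2 3.0 3.7
  endloop
 endfacet
 facet normal 0.816 -0.278 0.506
  outer loop
   vertex 3.5 2.1 2.0
   vertex 3.3 0.6 1.5
   vertex 4.0 1.2 0.7
  endloop
 endfacet
 facet normal 0.713 -0.305 0.631
  outer loop
   vertex 3.5 2.1 2.0
   vertex 2.2 3.2 4.0
   vertex 3.3 0.6 1.5
  endloop
 endfacet
 facet normal 0.495 0.792 -0.358
  outer loop
   vertex 3.5 2.1 2.0
   vertex 4.0 1.2 0.7
   vertex 1.4 2.6 0.2
  endloop
 endfacet
 facet normal 0.404 0.887 -0.225
  outer loop
   vertex 3.5 2.1 2.0
   vertex 1.4 2.6 0.2
   vertex 2.2 3.2 4.0
  endloop
 endfacet
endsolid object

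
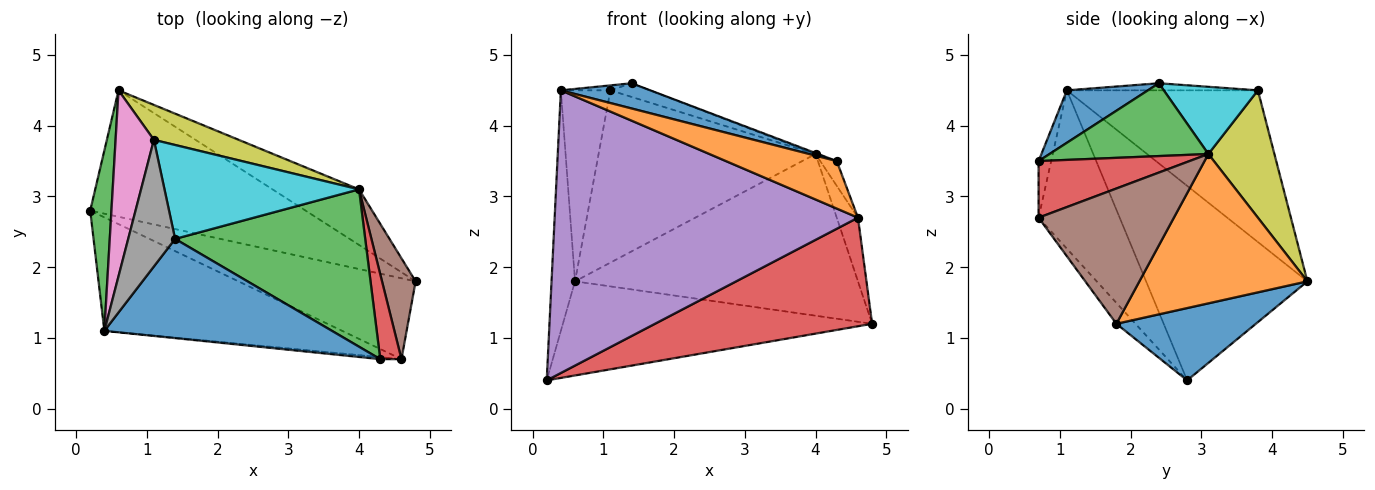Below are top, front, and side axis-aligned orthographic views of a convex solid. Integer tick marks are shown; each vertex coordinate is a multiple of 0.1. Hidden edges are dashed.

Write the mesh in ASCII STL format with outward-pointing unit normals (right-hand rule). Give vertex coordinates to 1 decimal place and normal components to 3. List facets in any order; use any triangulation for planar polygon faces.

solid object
 facet normal 0.260 0.577 -0.775
  outer loop
   vertex 0.6 4.5 1.8
   vertex 4.8 1.8 1.2
   vertex 0.2 2.8 0.4
  endloop
 endfacet
 facet normal 0.490 0.825 -0.283
  outer loop
   vertex 4.0 3.1 3.6
   vertex 4.8 1.8 1.2
   vertex 0.6 4.5 1.8
  endloop
 endfacet
 facet normal -0.984 0.143 0.107
  outer loop
   vertex 0.4 1.1 4.5
   vertex 0.6 4.5 1.8
   vertex 0.2 2.8 0.4
  endloop
 endfacet
 facet normal -0.070 -0.800 -0.596
  outer loop
   vertex 4.6 0.7 2.7
   vertex 0.2 2.8 0.4
   vertex 4.8 1.8 1.2
  endloop
 endfacet
 facet normal -0.241 -0.901 -0.362
  outer loop
   vertex 4.6 0.7 2.7
   vertex 0.4 1.1 4.5
   vertex 0.2 2.8 0.4
  endloop
 endfacet
 facet normal 0.959 0.151 0.238
  outer loop
   vertex 4.6 0.7 2.7
   vertex 4.8 1.8 1.2
   vertex 4.0 3.1 3.6
  endloop
 endfacet
 facet normal -0.940 0.244 0.237
  outer loop
   vertex 1.1 3.8 4.5
   vertex 0.6 4.5 1.8
   vertex 0.4 1.1 4.5
  endloop
 endfacet
 facet normal -0.149 0.039 0.988
  outer loop
   vertex 1.1 3.8 4.5
   vertex 0.4 1.1 4.5
   vertex 1.4 2.4 4.6
  endloop
 endfacet
 facet normal 0.286 0.939 0.191
  outer loop
   vertex 1.1 3.8 4.5
   vertex 4.0 3.1 3.6
   vertex 0.6 4.5 1.8
  endloop
 endfacet
 facet normal 0.323 0.136 0.936
  outer loop
   vertex 1.1 3.8 4.5
   vertex 1.4 2.4 4.6
   vertex 4.0 3.1 3.6
  endloop
 endfacet
 facet normal 0.218 -0.240 0.946
  outer loop
   vertex 4.3 0.7 3.5
   vertex 1.4 2.4 4.6
   vertex 0.4 1.1 4.5
  endloop
 endfacet
 facet normal -0.113 -0.993 -0.042
  outer loop
   vertex 4.3 0.7 3.5
   vertex 0.4 1.1 4.5
   vertex 4.6 0.7 2.7
  endloop
 endfacet
 facet normal 0.358 0.006 0.934
  outer loop
   vertex 4.3 0.7 3.5
   vertex 4.0 3.1 3.6
   vertex 1.4 2.4 4.6
  endloop
 endfacet
 facet normal 0.931 0.102 0.349
  outer loop
   vertex 4.3 0.7 3.5
   vertex 4.6 0.7 2.7
   vertex 4.0 3.1 3.6
  endloop
 endfacet
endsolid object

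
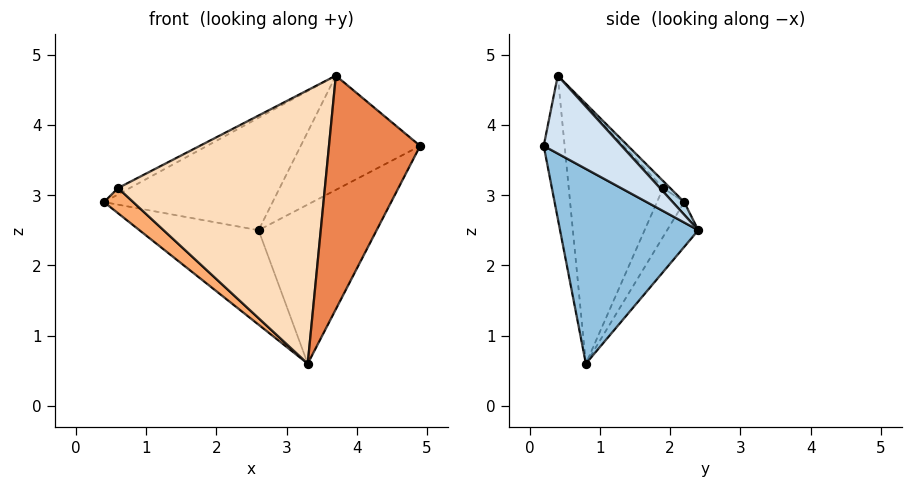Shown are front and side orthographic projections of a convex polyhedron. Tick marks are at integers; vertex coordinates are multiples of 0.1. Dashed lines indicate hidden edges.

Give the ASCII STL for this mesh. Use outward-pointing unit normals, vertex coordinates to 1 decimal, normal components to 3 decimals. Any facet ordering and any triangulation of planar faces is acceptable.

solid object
 facet normal -0.187 0.716 -0.672
  outer loop
   vertex 3.3 0.8 0.6
   vertex 0.4 2.2 2.9
   vertex 2.6 2.4 2.5
  endloop
 endfacet
 facet normal 0.735 0.628 -0.258
  outer loop
   vertex 3.3 0.8 0.6
   vertex 2.6 2.4 2.5
   vertex 4.9 0.2 3.7
  endloop
 endfacet
 facet normal 0.051 0.752 0.658
  outer loop
   vertex 3.7 0.4 4.7
   vertex 2.6 2.4 2.5
   vertex 0.4 2.2 2.9
  endloop
 endfacet
 facet normal 0.491 0.753 0.439
  outer loop
   vertex 3.7 0.4 4.7
   vertex 4.9 0.2 3.7
   vertex 2.6 2.4 2.5
  endloop
 endfacet
 facet normal -0.223 -0.972 -0.073
  outer loop
   vertex 3.7 0.4 4.7
   vertex 3.3 0.8 0.6
   vertex 4.9 0.2 3.7
  endloop
 endfacet
 facet normal -0.630 -0.675 -0.383
  outer loop
   vertex 0.6 1.9 3.1
   vertex 0.4 2.2 2.9
   vertex 3.3 0.8 0.6
  endloop
 endfacet
 facet normal -0.250 0.416 0.874
  outer loop
   vertex 0.6 1.9 3.1
   vertex 3.7 0.4 4.7
   vertex 0.4 2.2 2.9
  endloop
 endfacet
 facet normal -0.415 -0.909 -0.048
  outer loop
   vertex 0.6 1.9 3.1
   vertex 3.3 0.8 0.6
   vertex 3.7 0.4 4.7
  endloop
 endfacet
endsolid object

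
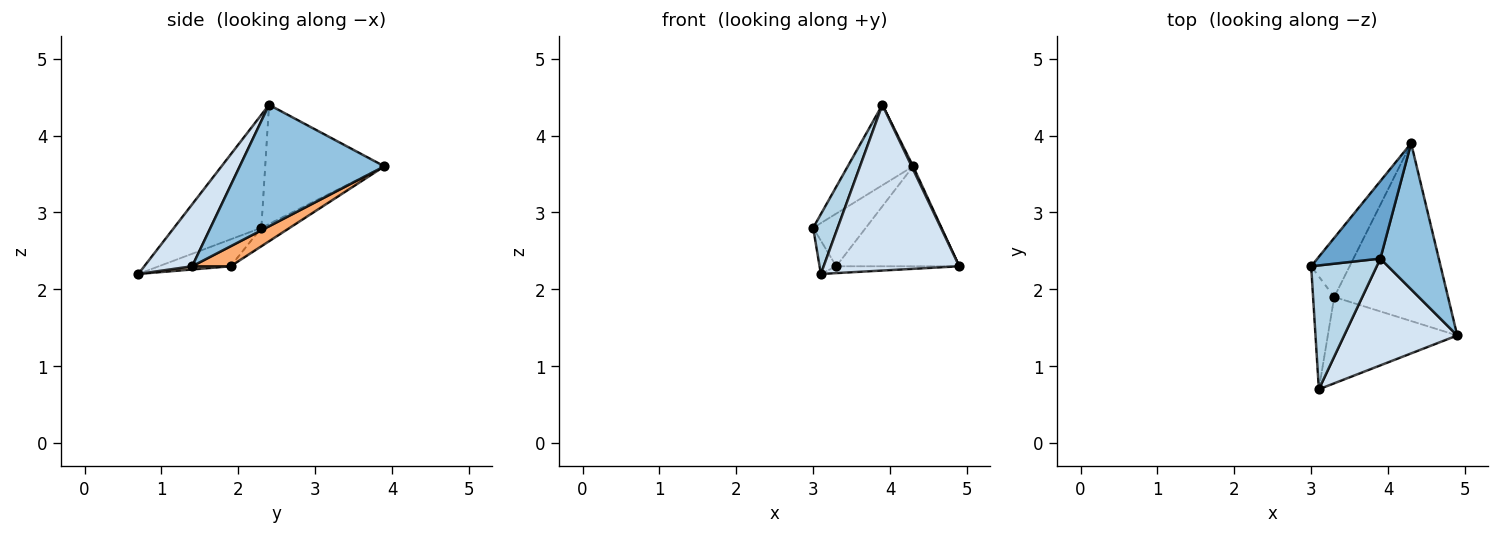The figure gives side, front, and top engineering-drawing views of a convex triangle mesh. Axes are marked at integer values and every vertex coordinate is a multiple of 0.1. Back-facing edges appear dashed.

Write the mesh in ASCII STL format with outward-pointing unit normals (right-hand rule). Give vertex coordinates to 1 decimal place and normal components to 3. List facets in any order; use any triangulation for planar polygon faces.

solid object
 facet normal -0.796 0.436 0.420
  outer loop
   vertex 3.9 2.4 4.4
   vertex 4.3 3.9 3.6
   vertex 3.0 2.3 2.8
  endloop
 endfacet
 facet normal 0.901 -0.009 0.433
  outer loop
   vertex 3.9 2.4 4.4
   vertex 4.9 1.4 2.3
   vertex 4.3 3.9 3.6
  endloop
 endfacet
 facet normal -0.841 -0.235 0.488
  outer loop
   vertex 3.1 0.7 2.2
   vertex 3.9 2.4 4.4
   vertex 3.0 2.3 2.8
  endloop
 endfacet
 facet normal 0.285 -0.806 0.519
  outer loop
   vertex 3.1 0.7 2.2
   vertex 4.9 1.4 2.3
   vertex 3.9 2.4 4.4
  endloop
 endfacet
 facet normal -0.338 0.626 -0.703
  outer loop
   vertex 3.3 1.9 2.3
   vertex 3.0 2.3 2.8
   vertex 4.3 3.9 3.6
  endloop
 endfacet
 facet normal 0.151 0.484 -0.862
  outer loop
   vertex 3.3 1.9 2.3
   vertex 4.3 3.9 3.6
   vertex 4.9 1.4 2.3
  endloop
 endfacet
 facet normal -0.774 0.180 -0.608
  outer loop
   vertex 3.3 1.9 2.3
   vertex 3.1 0.7 2.2
   vertex 3.0 2.3 2.8
  endloop
 endfacet
 facet normal 0.025 0.079 -0.997
  outer loop
   vertex 3.3 1.9 2.3
   vertex 4.9 1.4 2.3
   vertex 3.1 0.7 2.2
  endloop
 endfacet
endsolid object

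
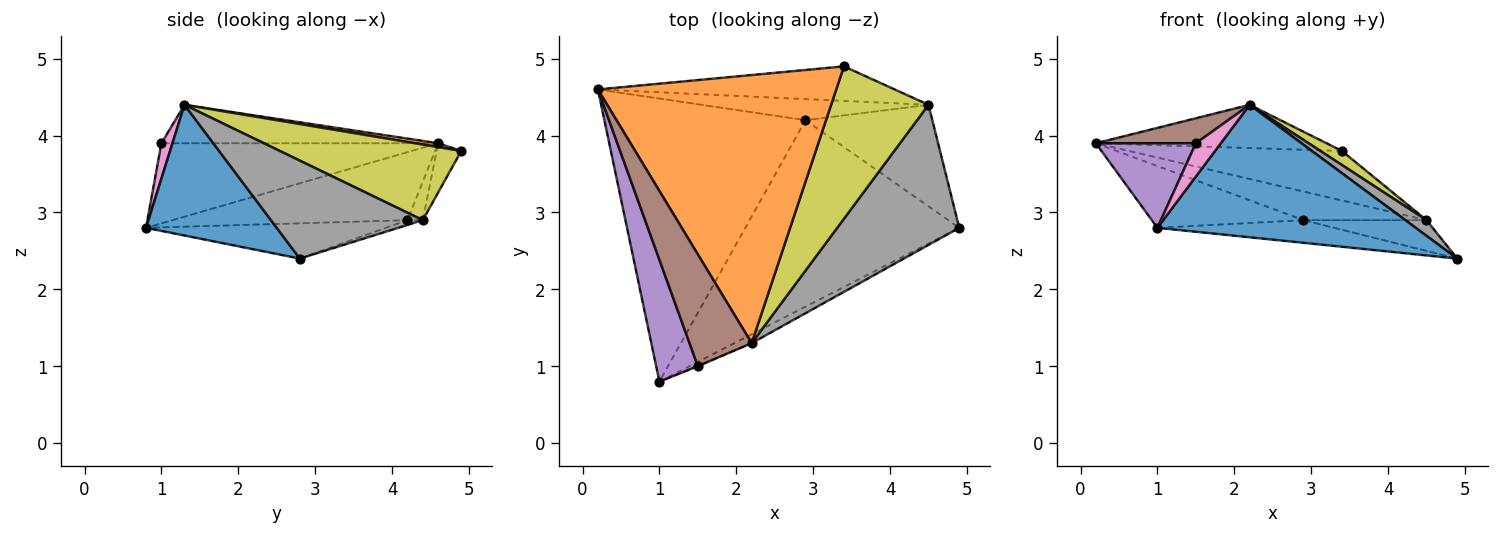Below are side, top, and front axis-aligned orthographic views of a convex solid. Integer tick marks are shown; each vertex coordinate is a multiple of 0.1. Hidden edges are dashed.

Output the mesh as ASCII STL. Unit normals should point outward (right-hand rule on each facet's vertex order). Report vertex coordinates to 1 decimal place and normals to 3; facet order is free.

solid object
 facet normal 0.451 -0.891 -0.060
  outer loop
   vertex 2.2 1.3 4.4
   vertex 1.0 0.8 2.8
   vertex 4.9 2.8 2.4
  endloop
 endfacet
 facet normal 0.016 0.159 0.987
  outer loop
   vertex 3.4 4.9 3.8
   vertex 0.2 4.6 3.9
   vertex 2.2 1.3 4.4
  endloop
 endfacet
 facet normal -0.314 0.203 -0.928
  outer loop
   vertex 2.9 4.2 2.9
   vertex 1.0 0.8 2.8
   vertex 0.2 4.6 3.9
  endloop
 endfacet
 facet normal -0.162 0.119 -0.980
  outer loop
   vertex 2.9 4.2 2.9
   vertex 4.9 2.8 2.4
   vertex 1.0 0.8 2.8
  endloop
 endfacet
 facet normal -0.845 -0.305 0.439
  outer loop
   vertex 1.5 1.0 3.9
   vertex 0.2 4.6 3.9
   vertex 1.0 0.8 2.8
  endloop
 endfacet
 facet normal -0.517 -0.187 0.836
  outer loop
   vertex 1.5 1.0 3.9
   vertex 2.2 1.3 4.4
   vertex 0.2 4.6 3.9
  endloop
 endfacet
 facet normal 0.404 -0.914 -0.018
  outer loop
   vertex 1.5 1.0 3.9
   vertex 1.0 0.8 2.8
   vertex 2.2 1.3 4.4
  endloop
 endfacet
 facet normal 0.624 -0.087 0.777
  outer loop
   vertex 4.5 4.4 2.9
   vertex 2.2 1.3 4.4
   vertex 4.9 2.8 2.4
  endloop
 endfacet
 facet normal 0.612 -0.073 0.788
  outer loop
   vertex 4.5 4.4 2.9
   vertex 3.4 4.9 3.8
   vertex 2.2 1.3 4.4
  endloop
 endfacet
 facet normal -0.036 0.290 -0.956
  outer loop
   vertex 4.5 4.4 2.9
   vertex 4.9 2.8 2.4
   vertex 2.9 4.2 2.9
  endloop
 endfacet
 facet normal -0.094 0.817 -0.569
  outer loop
   vertex 4.5 4.4 2.9
   vertex 0.2 4.6 3.9
   vertex 3.4 4.9 3.8
  endloop
 endfacet
 facet normal -0.100 0.801 -0.591
  outer loop
   vertex 4.5 4.4 2.9
   vertex 2.9 4.2 2.9
   vertex 0.2 4.6 3.9
  endloop
 endfacet
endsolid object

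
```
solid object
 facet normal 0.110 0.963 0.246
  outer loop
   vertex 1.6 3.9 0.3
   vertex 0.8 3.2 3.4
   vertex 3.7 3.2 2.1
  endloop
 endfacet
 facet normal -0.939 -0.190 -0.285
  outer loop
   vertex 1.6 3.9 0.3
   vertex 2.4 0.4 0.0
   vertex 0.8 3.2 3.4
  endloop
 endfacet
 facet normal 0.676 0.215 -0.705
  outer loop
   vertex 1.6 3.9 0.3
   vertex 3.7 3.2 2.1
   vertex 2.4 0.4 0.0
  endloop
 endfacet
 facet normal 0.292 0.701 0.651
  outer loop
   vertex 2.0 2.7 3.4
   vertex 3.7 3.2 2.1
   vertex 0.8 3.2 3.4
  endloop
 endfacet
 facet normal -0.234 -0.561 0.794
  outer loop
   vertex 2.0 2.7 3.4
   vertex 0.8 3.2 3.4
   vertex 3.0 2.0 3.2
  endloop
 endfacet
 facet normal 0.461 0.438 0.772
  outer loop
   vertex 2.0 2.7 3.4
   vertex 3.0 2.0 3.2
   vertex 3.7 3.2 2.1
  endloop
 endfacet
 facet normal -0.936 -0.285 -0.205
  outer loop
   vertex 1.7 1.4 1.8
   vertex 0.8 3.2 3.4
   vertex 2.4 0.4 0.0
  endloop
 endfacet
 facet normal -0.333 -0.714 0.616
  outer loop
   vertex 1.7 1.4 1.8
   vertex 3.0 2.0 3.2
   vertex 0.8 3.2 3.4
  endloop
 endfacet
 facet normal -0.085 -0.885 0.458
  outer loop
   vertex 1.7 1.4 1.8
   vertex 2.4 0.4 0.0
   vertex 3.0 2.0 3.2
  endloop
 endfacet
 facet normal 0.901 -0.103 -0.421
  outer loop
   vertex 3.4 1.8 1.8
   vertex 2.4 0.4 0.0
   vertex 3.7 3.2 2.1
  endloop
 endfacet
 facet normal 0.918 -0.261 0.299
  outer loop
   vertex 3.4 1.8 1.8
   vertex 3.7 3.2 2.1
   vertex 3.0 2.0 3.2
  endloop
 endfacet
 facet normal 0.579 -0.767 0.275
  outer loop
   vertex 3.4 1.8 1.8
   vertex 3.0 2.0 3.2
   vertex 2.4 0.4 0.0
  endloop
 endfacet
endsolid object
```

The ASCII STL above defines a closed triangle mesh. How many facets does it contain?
12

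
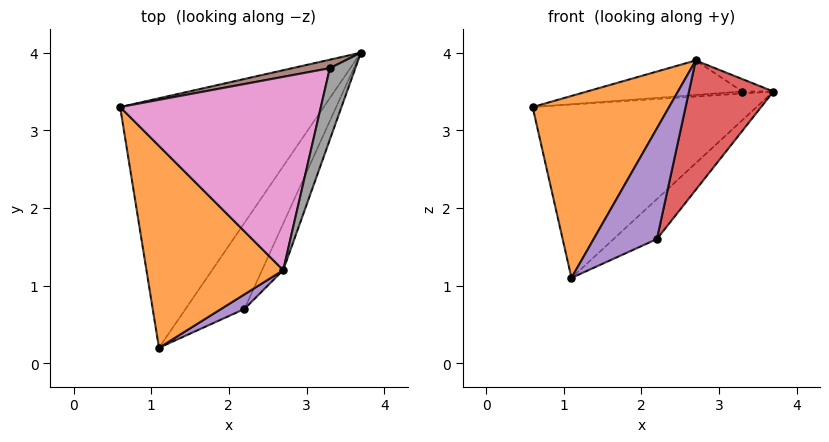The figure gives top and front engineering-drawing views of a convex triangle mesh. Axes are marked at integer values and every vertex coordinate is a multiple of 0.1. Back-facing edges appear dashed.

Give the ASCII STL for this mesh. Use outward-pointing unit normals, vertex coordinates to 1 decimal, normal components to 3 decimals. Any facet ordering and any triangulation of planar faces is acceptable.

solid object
 facet normal -0.076 0.569 -0.819
  outer loop
   vertex 1.1 0.2 1.1
   vertex 0.6 3.3 3.3
   vertex 3.7 4.0 3.5
  endloop
 endfacet
 facet normal -0.661 -0.502 0.557
  outer loop
   vertex 2.7 1.2 3.9
   vertex 0.6 3.3 3.3
   vertex 1.1 0.2 1.1
  endloop
 endfacet
 facet normal 0.215 0.412 -0.885
  outer loop
   vertex 2.2 0.7 1.6
   vertex 1.1 0.2 1.1
   vertex 3.7 4.0 3.5
  endloop
 endfacet
 facet normal 0.928 -0.350 -0.126
  outer loop
   vertex 2.2 0.7 1.6
   vertex 3.7 4.0 3.5
   vertex 2.7 1.2 3.9
  endloop
 endfacet
 facet normal 0.364 -0.923 0.121
  outer loop
   vertex 2.2 0.7 1.6
   vertex 2.7 1.2 3.9
   vertex 1.1 0.2 1.1
  endloop
 endfacet
 facet normal -0.114 0.228 0.967
  outer loop
   vertex 3.3 3.8 3.5
   vertex 3.7 4.0 3.5
   vertex 0.6 3.3 3.3
  endloop
 endfacet
 facet normal -0.105 0.175 0.979
  outer loop
   vertex 3.3 3.8 3.5
   vertex 0.6 3.3 3.3
   vertex 2.7 1.2 3.9
  endloop
 endfacet
 facet normal -0.085 0.171 0.982
  outer loop
   vertex 3.3 3.8 3.5
   vertex 2.7 1.2 3.9
   vertex 3.7 4.0 3.5
  endloop
 endfacet
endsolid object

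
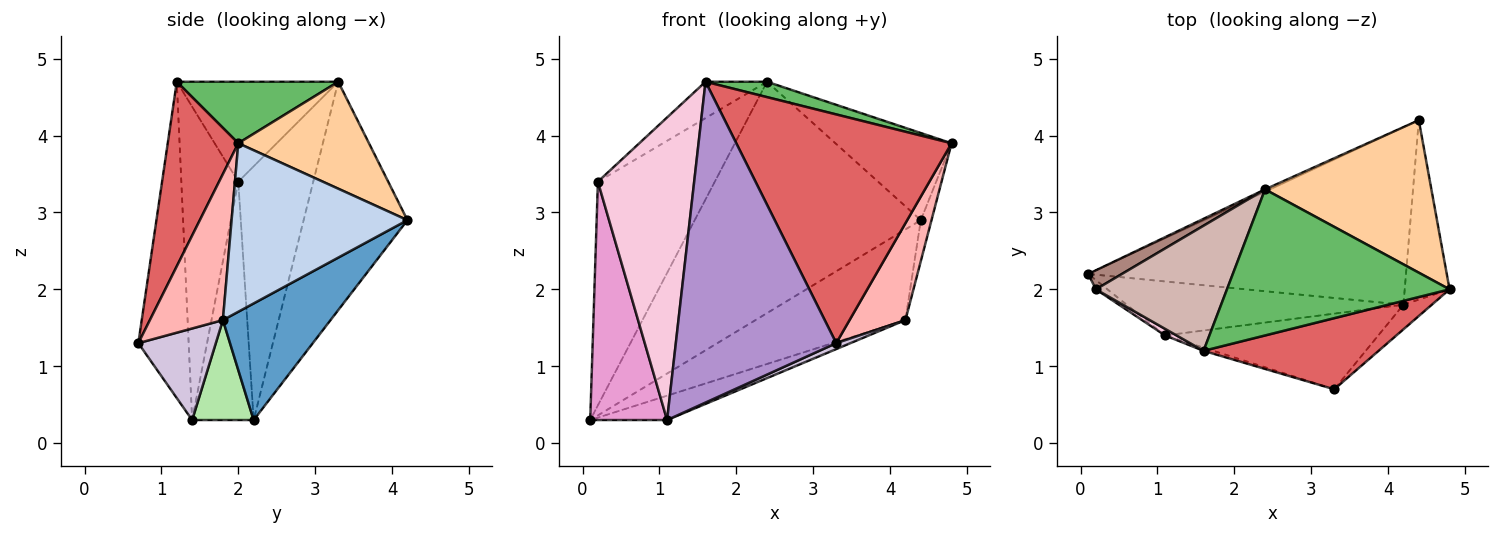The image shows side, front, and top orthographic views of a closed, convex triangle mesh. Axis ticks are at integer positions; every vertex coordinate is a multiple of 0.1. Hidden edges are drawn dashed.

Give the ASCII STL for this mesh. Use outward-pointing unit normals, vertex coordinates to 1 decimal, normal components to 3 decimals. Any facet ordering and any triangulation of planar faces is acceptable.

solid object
 facet normal 0.311 0.433 -0.846
  outer loop
   vertex 4.2 1.8 1.6
   vertex 0.1 2.2 0.3
   vertex 4.4 4.2 2.9
  endloop
 endfacet
 facet normal 0.965 0.059 -0.257
  outer loop
   vertex 4.2 1.8 1.6
   vertex 4.4 4.2 2.9
   vertex 4.8 2.0 3.9
  endloop
 endfacet
 facet normal -0.417 0.909 -0.009
  outer loop
   vertex 2.4 3.3 4.7
   vertex 4.4 4.2 2.9
   vertex 0.1 2.2 0.3
  endloop
 endfacet
 facet normal 0.487 0.433 0.758
  outer loop
   vertex 2.4 3.3 4.7
   vertex 4.8 2.0 3.9
   vertex 4.4 4.2 2.9
  endloop
 endfacet
 facet normal 0.265 -0.101 0.959
  outer loop
   vertex 2.4 3.3 4.7
   vertex 1.6 1.2 4.7
   vertex 4.8 2.0 3.9
  endloop
 endfacet
 facet normal 0.313 0.391 -0.866
  outer loop
   vertex 1.1 1.4 0.3
   vertex 0.1 2.2 0.3
   vertex 4.2 1.8 1.6
  endloop
 endfacet
 facet normal 0.299 -0.911 0.283
  outer loop
   vertex 3.3 0.7 1.3
   vertex 4.8 2.0 3.9
   vertex 1.6 1.2 4.7
  endloop
 endfacet
 facet normal 0.785 -0.601 -0.153
  outer loop
   vertex 3.3 0.7 1.3
   vertex 4.2 1.8 1.6
   vertex 4.8 2.0 3.9
  endloop
 endfacet
 facet normal -0.299 -0.954 -0.009
  outer loop
   vertex 3.3 0.7 1.3
   vertex 1.6 1.2 4.7
   vertex 1.1 1.4 0.3
  endloop
 endfacet
 facet normal 0.394 -0.072 -0.916
  outer loop
   vertex 3.3 0.7 1.3
   vertex 1.1 1.4 0.3
   vertex 4.2 1.8 1.6
  endloop
 endfacet
 facet normal -0.538 0.840 0.072
  outer loop
   vertex 0.2 2.0 3.4
   vertex 2.4 3.3 4.7
   vertex 0.1 2.2 0.3
  endloop
 endfacet
 facet normal -0.591 0.225 0.775
  outer loop
   vertex 0.2 2.0 3.4
   vertex 1.6 1.2 4.7
   vertex 2.4 3.3 4.7
  endloop
 endfacet
 facet normal -0.624 -0.781 -0.030
  outer loop
   vertex 0.2 2.0 3.4
   vertex 0.1 2.2 0.3
   vertex 1.1 1.4 0.3
  endloop
 endfacet
 facet normal -0.509 -0.860 0.019
  outer loop
   vertex 0.2 2.0 3.4
   vertex 1.1 1.4 0.3
   vertex 1.6 1.2 4.7
  endloop
 endfacet
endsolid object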